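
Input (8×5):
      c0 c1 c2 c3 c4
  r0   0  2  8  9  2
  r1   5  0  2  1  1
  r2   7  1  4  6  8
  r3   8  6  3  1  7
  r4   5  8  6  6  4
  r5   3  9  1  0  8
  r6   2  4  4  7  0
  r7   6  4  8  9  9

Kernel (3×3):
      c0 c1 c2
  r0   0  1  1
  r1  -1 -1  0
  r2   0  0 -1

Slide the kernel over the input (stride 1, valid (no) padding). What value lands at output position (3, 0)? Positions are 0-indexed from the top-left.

The receptive field on the input at this output position is [8 6 3 / 5 8 6 / 3 9 1]. Elementwise product with the kernel and sum: 6·1 + 3·1 + 5·-1 + 8·-1 + 1·-1.

-5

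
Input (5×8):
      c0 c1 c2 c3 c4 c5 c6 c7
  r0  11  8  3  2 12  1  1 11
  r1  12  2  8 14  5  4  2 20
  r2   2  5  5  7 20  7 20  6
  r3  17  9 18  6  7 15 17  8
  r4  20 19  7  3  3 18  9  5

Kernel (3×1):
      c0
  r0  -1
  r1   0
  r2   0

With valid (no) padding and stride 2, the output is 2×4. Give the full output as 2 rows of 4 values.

-11 -3 -12 -1
-2 -5 -20 -20

Output[0,0]: The receptive field on the input at this output position is [11 / 12 / 2]. Elementwise product with the kernel and sum: 11·-1.
Output[0,1]: The receptive field on the input at this output position is [3 / 8 / 5]. Elementwise product with the kernel and sum: 3·-1.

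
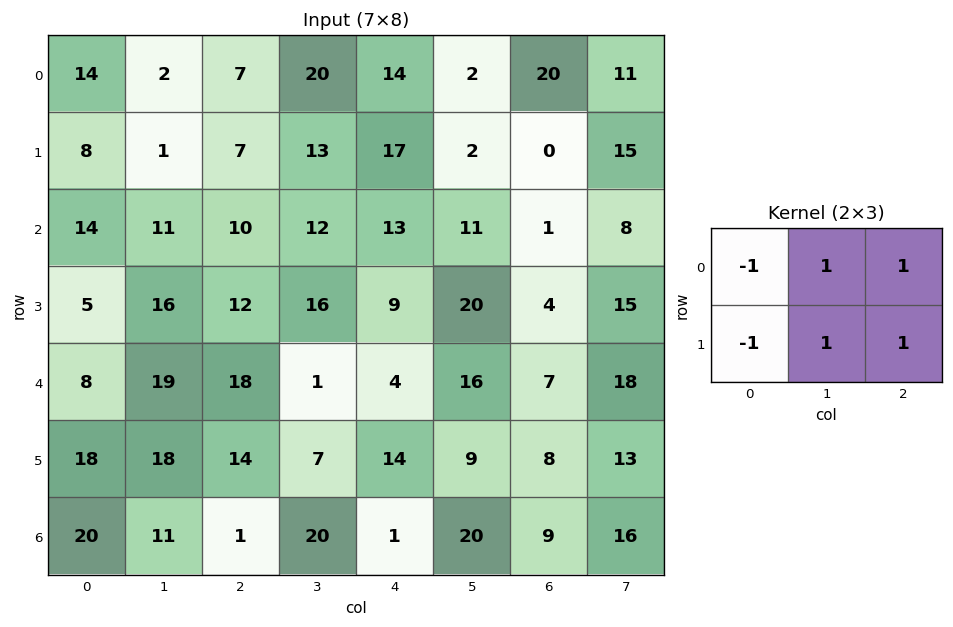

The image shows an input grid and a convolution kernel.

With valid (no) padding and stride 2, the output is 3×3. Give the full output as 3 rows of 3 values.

-5 50 -7
30 28 14
43 -6 22

Output[0,0]: The receptive field on the input at this output position is [14 2 7 / 8 1 7]. Elementwise product with the kernel and sum: 14·-1 + 2·1 + 7·1 + 8·-1 + 1·1 + 7·1.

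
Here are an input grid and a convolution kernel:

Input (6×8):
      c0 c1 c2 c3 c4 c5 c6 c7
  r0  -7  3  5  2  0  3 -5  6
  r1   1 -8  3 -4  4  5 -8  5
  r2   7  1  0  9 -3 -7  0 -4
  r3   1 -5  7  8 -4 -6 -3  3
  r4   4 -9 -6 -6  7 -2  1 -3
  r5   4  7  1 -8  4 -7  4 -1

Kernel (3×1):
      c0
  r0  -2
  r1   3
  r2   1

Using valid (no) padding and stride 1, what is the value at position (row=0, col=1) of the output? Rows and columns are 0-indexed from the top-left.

The receptive field on the input at this output position is [3 / -8 / 1]. Elementwise product with the kernel and sum: 3·-2 + -8·3 + 1·1.

-29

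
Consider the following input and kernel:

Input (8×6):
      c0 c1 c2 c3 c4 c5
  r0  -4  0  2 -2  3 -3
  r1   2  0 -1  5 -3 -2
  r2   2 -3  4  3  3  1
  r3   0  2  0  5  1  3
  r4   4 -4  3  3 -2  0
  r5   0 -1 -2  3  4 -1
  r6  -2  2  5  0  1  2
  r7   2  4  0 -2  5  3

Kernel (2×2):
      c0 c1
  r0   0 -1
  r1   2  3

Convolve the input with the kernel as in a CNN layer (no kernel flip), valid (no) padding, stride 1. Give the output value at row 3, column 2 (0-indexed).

10

The receptive field on the input at this output position is [0 5 / 3 3]. Elementwise product with the kernel and sum: 5·-1 + 3·2 + 3·3.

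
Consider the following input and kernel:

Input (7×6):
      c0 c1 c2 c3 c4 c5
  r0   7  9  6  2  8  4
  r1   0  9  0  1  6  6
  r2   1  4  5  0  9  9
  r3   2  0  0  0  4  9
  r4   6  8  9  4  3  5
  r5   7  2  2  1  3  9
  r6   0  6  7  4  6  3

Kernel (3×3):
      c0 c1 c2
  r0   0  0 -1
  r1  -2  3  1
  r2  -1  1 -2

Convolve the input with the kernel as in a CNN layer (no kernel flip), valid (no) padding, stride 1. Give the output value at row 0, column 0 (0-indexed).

14

The receptive field on the input at this output position is [7 9 6 / 0 9 0 / 1 4 5]. Elementwise product with the kernel and sum: 6·-1 + 0·-2 + 9·3 + 0·1 + 1·-1 + 4·1 + 5·-2.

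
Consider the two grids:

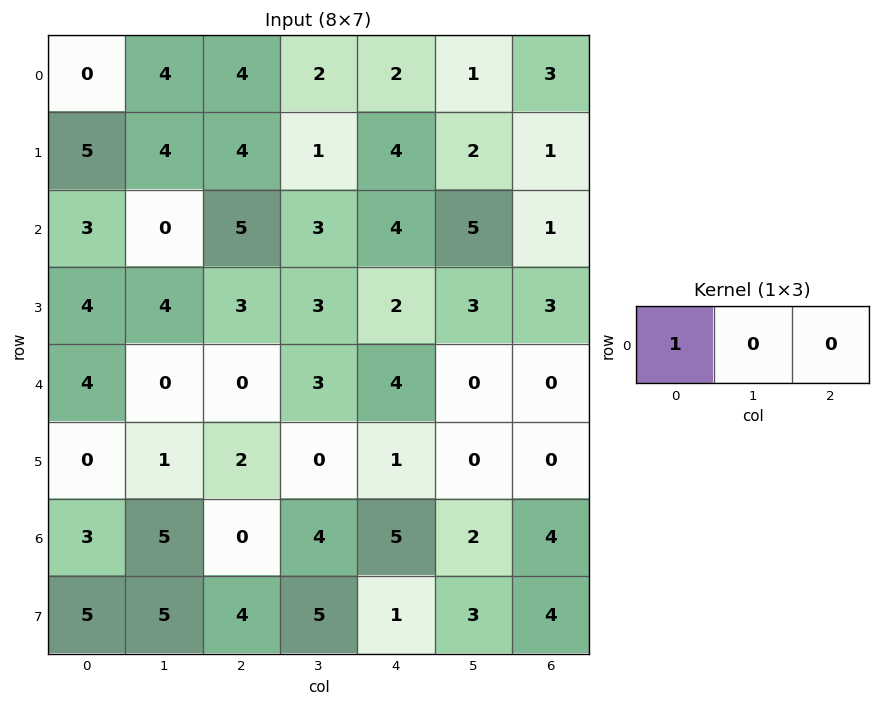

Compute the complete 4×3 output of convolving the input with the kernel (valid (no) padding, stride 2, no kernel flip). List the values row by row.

0 4 2
3 5 4
4 0 4
3 0 5

Output[0,0]: The receptive field on the input at this output position is [0 4 4]. Elementwise product with the kernel and sum: 0·1.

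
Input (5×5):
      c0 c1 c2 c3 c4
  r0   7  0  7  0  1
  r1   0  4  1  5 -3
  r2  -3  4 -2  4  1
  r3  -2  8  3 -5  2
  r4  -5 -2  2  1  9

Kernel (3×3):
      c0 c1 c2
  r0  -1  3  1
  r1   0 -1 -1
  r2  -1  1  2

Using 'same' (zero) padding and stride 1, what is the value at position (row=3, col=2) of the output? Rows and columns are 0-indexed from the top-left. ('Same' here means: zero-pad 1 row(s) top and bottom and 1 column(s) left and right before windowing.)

2

The receptive field on the zero-padded input at this output position is [4 -2 4 / 8 3 -5 / -2 2 1]. Elementwise product with the kernel and sum: 4·-1 + -2·3 + 4·1 + 3·-1 + -5·-1 + -2·-1 + 2·1 + 1·2.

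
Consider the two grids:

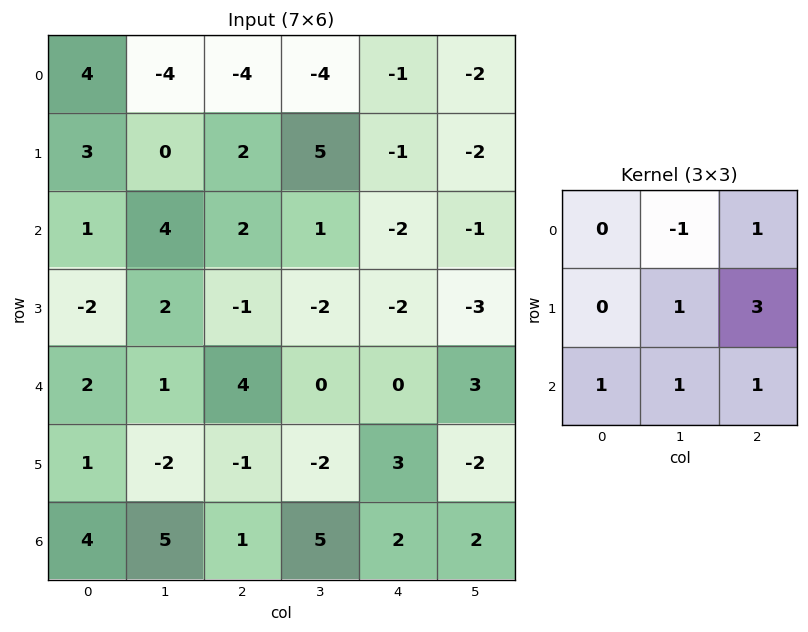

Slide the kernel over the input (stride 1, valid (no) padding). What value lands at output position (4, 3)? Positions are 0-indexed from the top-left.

The receptive field on the input at this output position is [0 0 3 / -2 3 -2 / 5 2 2]. Elementwise product with the kernel and sum: 0·-1 + 3·1 + 3·1 + -2·3 + 5·1 + 2·1 + 2·1.

9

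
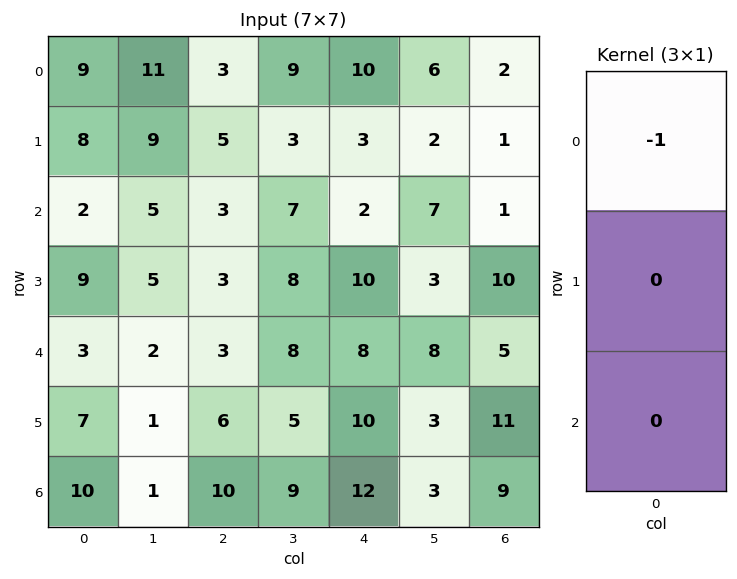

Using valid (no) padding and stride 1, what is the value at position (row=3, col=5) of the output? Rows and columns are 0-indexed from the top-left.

The receptive field on the input at this output position is [3 / 8 / 3]. Elementwise product with the kernel and sum: 3·-1.

-3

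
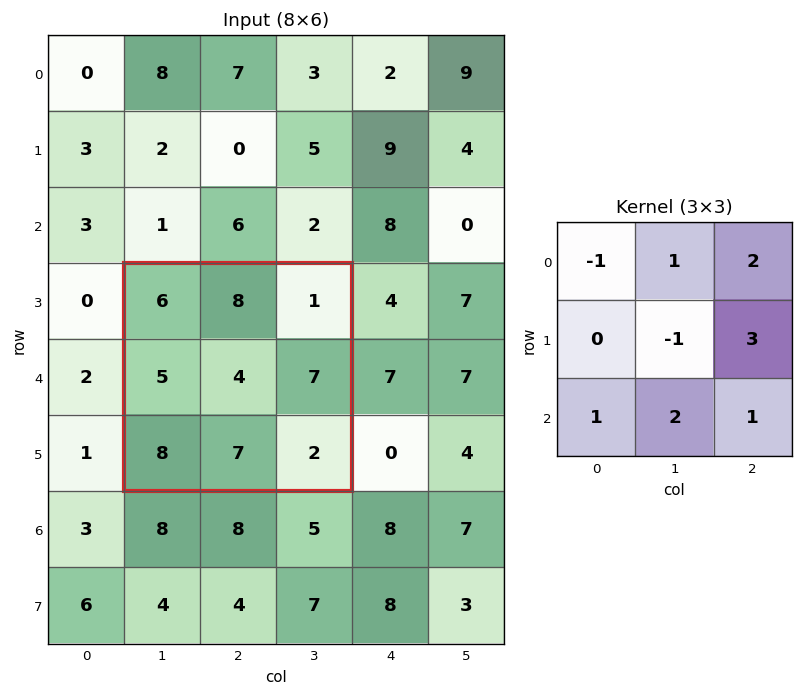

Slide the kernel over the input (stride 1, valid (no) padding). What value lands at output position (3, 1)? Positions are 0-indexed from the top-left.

The receptive field on the input at this output position is [6 8 1 / 5 4 7 / 8 7 2]. Elementwise product with the kernel and sum: 6·-1 + 8·1 + 1·2 + 4·-1 + 7·3 + 8·1 + 7·2 + 2·1.

45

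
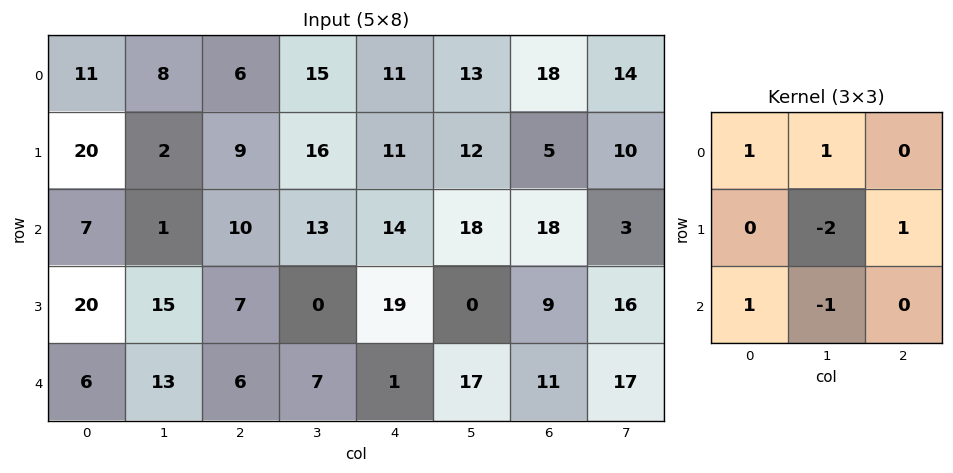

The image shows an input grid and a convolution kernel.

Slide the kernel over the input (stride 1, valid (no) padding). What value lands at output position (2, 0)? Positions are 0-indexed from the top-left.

-22

The receptive field on the input at this output position is [7 1 10 / 20 15 7 / 6 13 6]. Elementwise product with the kernel and sum: 7·1 + 1·1 + 15·-2 + 7·1 + 6·1 + 13·-1.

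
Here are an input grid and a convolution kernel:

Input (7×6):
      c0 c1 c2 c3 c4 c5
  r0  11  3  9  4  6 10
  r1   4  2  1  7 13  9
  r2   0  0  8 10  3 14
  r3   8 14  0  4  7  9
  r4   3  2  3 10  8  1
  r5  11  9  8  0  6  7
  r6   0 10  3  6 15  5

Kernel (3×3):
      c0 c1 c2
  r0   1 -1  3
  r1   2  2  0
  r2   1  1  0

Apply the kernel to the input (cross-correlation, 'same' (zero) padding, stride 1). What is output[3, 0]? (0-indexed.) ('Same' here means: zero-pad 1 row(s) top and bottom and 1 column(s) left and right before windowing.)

19

The receptive field on the zero-padded input at this output position is [0 0 0 / 0 8 14 / 0 3 2]. Elementwise product with the kernel and sum: 0·1 + 0·-1 + 0·3 + 0·2 + 8·2 + 0·1 + 3·1.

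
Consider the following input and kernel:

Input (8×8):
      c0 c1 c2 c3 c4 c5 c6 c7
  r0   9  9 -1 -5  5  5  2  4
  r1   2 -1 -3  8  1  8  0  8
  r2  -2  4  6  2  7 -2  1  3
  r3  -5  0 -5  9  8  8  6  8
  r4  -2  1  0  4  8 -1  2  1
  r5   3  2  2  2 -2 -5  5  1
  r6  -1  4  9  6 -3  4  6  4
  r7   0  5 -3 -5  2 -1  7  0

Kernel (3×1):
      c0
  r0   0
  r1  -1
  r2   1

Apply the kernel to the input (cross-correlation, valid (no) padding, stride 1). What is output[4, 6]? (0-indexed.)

1

The receptive field on the input at this output position is [2 / 5 / 6]. Elementwise product with the kernel and sum: 5·-1 + 6·1.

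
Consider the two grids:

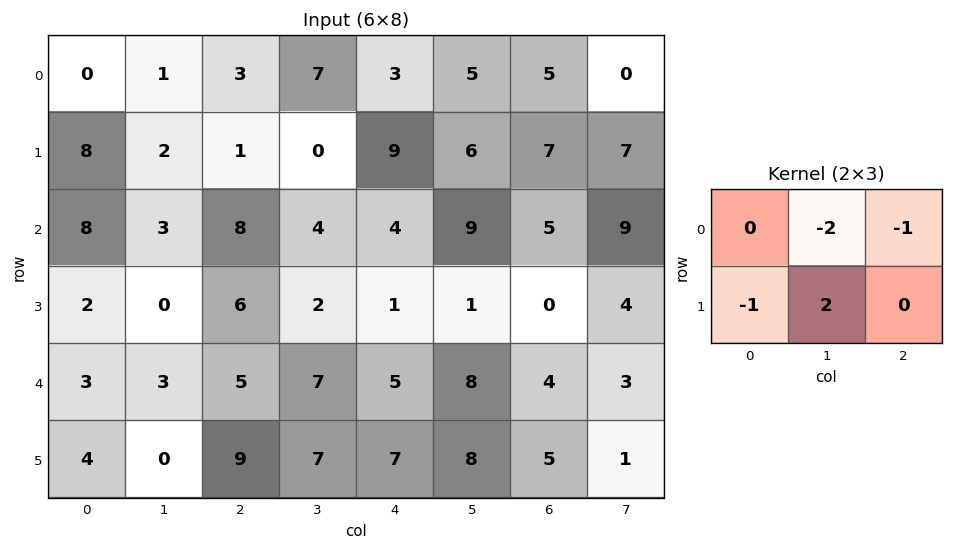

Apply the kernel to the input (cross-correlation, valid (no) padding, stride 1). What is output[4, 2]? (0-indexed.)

The receptive field on the input at this output position is [5 7 5 / 9 7 7]. Elementwise product with the kernel and sum: 7·-2 + 5·-1 + 9·-1 + 7·2.

-14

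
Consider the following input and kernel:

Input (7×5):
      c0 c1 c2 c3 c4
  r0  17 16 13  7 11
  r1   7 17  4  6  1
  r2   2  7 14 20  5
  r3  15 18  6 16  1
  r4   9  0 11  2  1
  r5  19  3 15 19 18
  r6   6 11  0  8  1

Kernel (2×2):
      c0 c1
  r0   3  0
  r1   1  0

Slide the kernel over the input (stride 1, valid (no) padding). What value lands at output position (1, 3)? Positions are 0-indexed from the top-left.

38

The receptive field on the input at this output position is [6 1 / 20 5]. Elementwise product with the kernel and sum: 6·3 + 20·1.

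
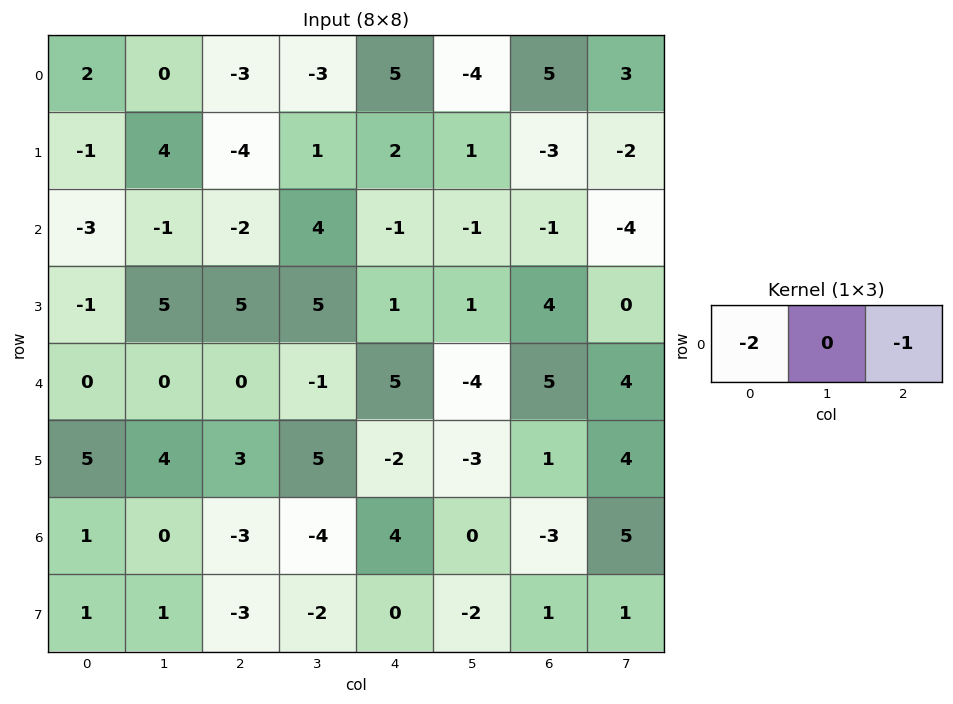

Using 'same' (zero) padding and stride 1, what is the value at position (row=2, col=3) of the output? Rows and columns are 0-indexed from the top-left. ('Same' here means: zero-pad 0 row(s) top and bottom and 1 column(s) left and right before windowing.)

5

The receptive field on the zero-padded input at this output position is [-2 4 -1]. Elementwise product with the kernel and sum: -2·-2 + -1·-1.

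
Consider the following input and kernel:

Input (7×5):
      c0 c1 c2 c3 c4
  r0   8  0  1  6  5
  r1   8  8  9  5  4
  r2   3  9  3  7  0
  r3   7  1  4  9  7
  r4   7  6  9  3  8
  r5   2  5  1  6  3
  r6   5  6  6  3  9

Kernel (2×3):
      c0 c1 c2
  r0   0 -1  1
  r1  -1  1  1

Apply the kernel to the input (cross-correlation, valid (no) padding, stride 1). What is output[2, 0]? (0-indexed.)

-8

The receptive field on the input at this output position is [3 9 3 / 7 1 4]. Elementwise product with the kernel and sum: 9·-1 + 3·1 + 7·-1 + 1·1 + 4·1.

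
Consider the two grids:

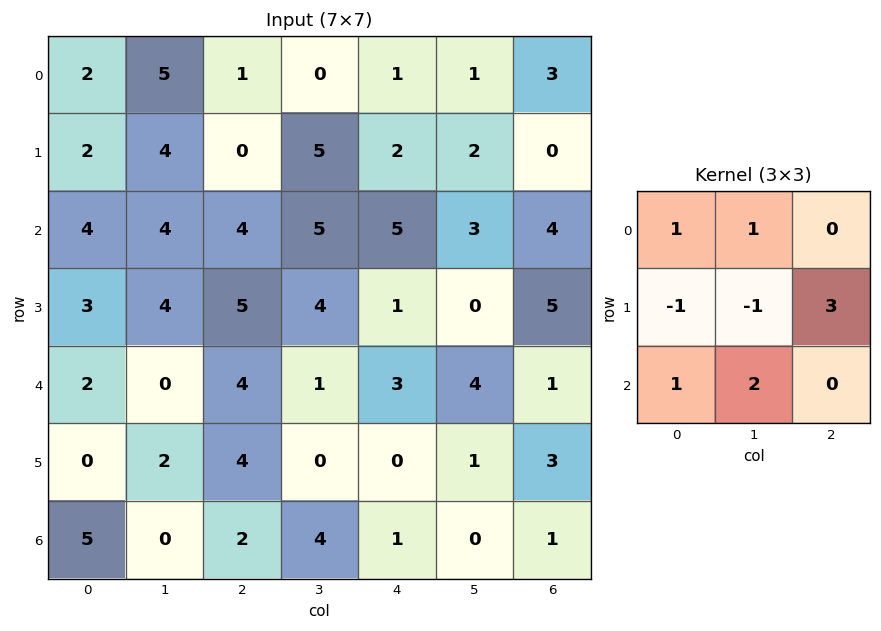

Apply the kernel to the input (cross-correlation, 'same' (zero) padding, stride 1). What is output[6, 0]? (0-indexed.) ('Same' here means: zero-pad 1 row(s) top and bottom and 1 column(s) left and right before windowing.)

The receptive field on the zero-padded input at this output position is [0 0 2 / 0 5 0 / 0 0 0]. Elementwise product with the kernel and sum: 0·1 + 0·1 + 0·-1 + 5·-1 + 0·3 + 0·1 + 0·2.

-5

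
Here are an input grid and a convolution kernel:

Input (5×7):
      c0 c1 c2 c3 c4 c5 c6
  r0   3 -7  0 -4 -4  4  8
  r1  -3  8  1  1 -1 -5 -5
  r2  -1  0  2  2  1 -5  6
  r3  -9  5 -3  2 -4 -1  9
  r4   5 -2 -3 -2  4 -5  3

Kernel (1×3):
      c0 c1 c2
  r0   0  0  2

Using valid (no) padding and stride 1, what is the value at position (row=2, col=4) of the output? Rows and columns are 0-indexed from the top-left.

The receptive field on the input at this output position is [1 -5 6]. Elementwise product with the kernel and sum: 6·2.

12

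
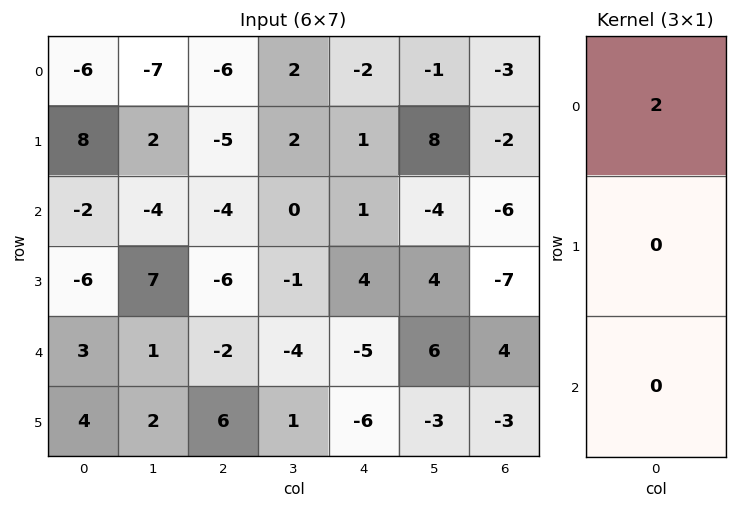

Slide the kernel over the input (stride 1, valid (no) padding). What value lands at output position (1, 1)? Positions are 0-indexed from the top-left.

The receptive field on the input at this output position is [2 / -4 / 7]. Elementwise product with the kernel and sum: 2·2.

4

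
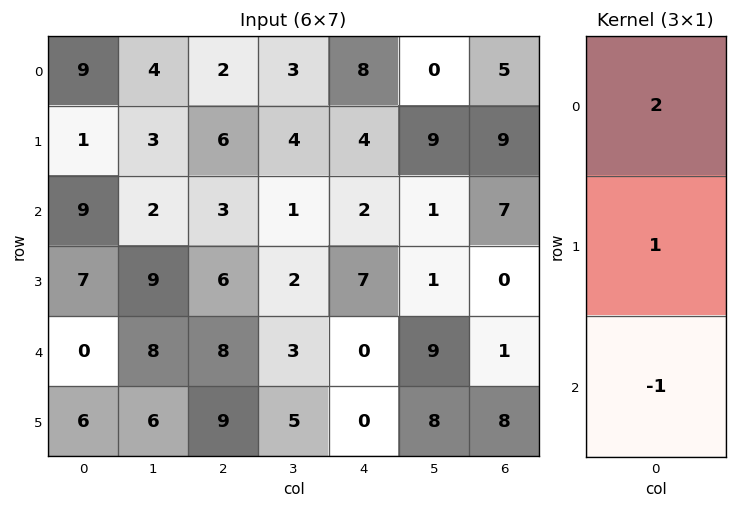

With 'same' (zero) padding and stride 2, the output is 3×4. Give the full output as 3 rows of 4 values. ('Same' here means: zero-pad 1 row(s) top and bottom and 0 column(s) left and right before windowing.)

Output[0,0]: The receptive field on the zero-padded input at this output position is [0 / 9 / 1]. Elementwise product with the kernel and sum: 0·2 + 9·1 + 1·-1.

8 -4 4 -4
4 9 3 25
8 11 14 -7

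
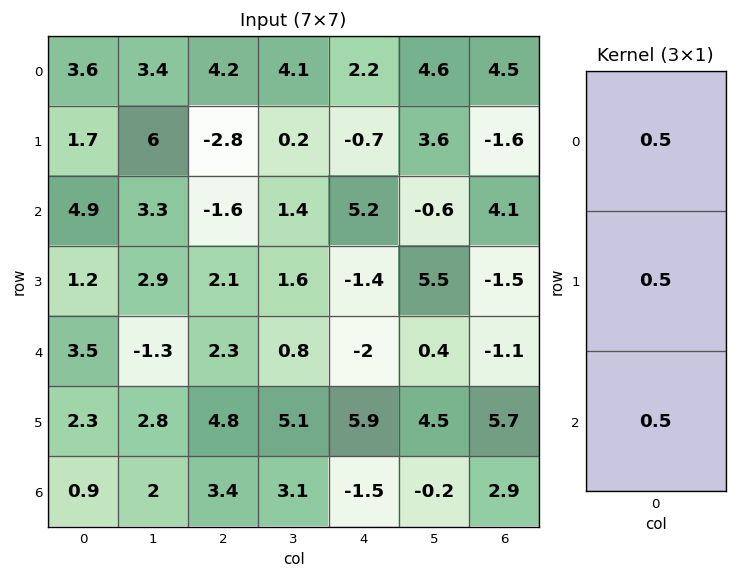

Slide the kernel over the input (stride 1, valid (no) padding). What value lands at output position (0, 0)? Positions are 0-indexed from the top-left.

The receptive field on the input at this output position is [3.6 / 1.7 / 4.9]. Elementwise product with the kernel and sum: 3.6·0.5 + 1.7·0.5 + 4.9·0.5.

5.1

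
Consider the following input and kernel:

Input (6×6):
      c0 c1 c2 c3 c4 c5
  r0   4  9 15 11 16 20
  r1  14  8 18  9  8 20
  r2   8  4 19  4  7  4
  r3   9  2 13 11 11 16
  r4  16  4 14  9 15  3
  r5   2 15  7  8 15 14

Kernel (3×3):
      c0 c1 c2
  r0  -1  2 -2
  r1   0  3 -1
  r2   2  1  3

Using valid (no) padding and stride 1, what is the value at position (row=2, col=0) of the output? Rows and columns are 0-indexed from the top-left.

The receptive field on the input at this output position is [8 4 19 / 9 2 13 / 16 4 14]. Elementwise product with the kernel and sum: 8·-1 + 4·2 + 19·-2 + 2·3 + 13·-1 + 16·2 + 4·1 + 14·3.

33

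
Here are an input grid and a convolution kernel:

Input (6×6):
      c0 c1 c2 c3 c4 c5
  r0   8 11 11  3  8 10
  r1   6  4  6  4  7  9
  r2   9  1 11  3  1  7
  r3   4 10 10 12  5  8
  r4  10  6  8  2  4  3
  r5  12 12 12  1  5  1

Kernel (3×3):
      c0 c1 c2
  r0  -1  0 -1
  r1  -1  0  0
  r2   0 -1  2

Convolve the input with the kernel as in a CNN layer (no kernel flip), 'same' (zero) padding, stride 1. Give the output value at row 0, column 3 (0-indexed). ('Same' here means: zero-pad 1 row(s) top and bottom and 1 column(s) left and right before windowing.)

-1

The receptive field on the zero-padded input at this output position is [0 0 0 / 11 3 8 / 6 4 7]. Elementwise product with the kernel and sum: 0·-1 + 0·-1 + 11·-1 + 4·-1 + 7·2.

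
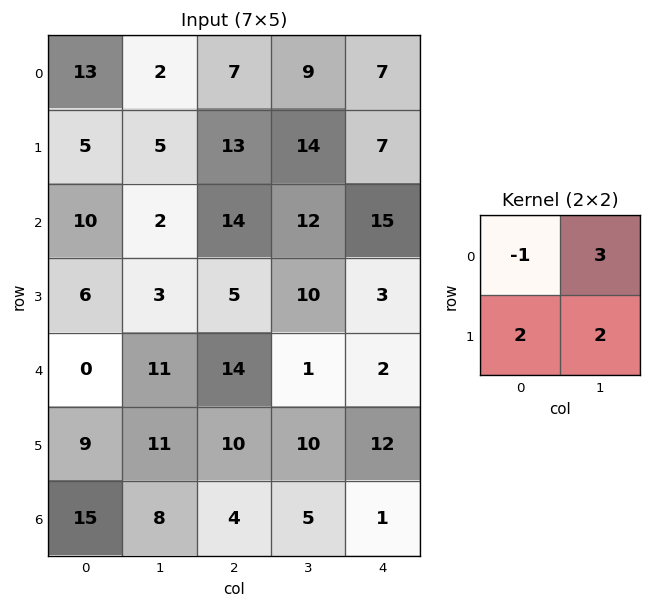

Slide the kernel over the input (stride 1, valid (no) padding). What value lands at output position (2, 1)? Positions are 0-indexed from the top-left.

The receptive field on the input at this output position is [2 14 / 3 5]. Elementwise product with the kernel and sum: 2·-1 + 14·3 + 3·2 + 5·2.

56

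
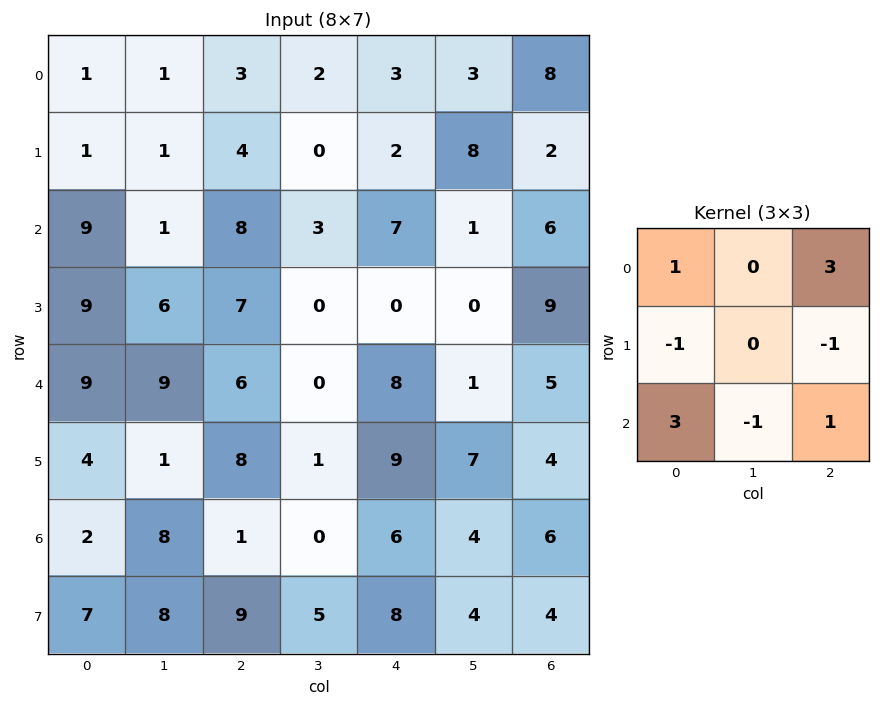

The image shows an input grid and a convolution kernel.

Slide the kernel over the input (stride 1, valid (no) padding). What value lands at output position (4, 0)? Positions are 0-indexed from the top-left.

The receptive field on the input at this output position is [9 9 6 / 4 1 8 / 2 8 1]. Elementwise product with the kernel and sum: 9·1 + 6·3 + 4·-1 + 8·-1 + 2·3 + 8·-1 + 1·1.

14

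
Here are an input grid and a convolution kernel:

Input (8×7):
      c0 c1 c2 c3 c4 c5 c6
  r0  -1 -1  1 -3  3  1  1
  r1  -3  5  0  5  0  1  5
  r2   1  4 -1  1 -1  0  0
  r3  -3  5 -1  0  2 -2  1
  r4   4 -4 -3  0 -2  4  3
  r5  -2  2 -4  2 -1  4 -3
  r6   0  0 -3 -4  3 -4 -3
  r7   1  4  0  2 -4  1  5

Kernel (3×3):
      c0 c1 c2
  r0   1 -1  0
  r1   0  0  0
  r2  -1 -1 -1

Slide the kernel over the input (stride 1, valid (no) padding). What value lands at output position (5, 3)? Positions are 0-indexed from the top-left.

4

The receptive field on the input at this output position is [2 -1 4 / -4 3 -4 / 2 -4 1]. Elementwise product with the kernel and sum: 2·1 + -1·-1 + 2·-1 + -4·-1 + 1·-1.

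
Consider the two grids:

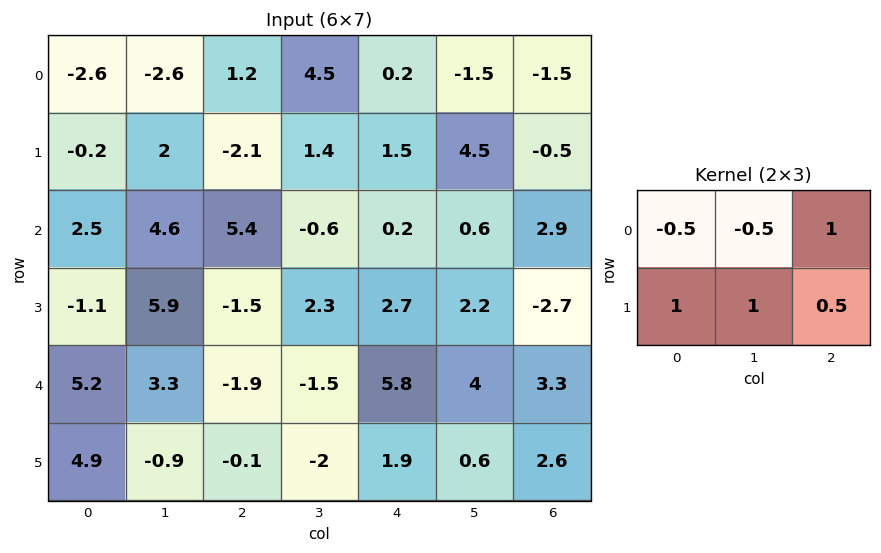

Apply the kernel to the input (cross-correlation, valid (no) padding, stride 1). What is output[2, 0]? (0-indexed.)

The receptive field on the input at this output position is [2.5 4.6 5.4 / -1.1 5.9 -1.5]. Elementwise product with the kernel and sum: 2.5·-0.5 + 4.6·-0.5 + 5.4·1 + -1.1·1 + 5.9·1 + -1.5·0.5.

5.9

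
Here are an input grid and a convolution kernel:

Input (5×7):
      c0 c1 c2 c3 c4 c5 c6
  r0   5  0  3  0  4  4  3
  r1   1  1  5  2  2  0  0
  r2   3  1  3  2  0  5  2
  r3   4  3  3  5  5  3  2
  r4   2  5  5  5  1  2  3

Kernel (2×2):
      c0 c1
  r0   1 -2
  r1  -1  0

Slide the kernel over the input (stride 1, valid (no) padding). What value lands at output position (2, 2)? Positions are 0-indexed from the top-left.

-4

The receptive field on the input at this output position is [3 2 / 3 5]. Elementwise product with the kernel and sum: 3·1 + 2·-2 + 3·-1.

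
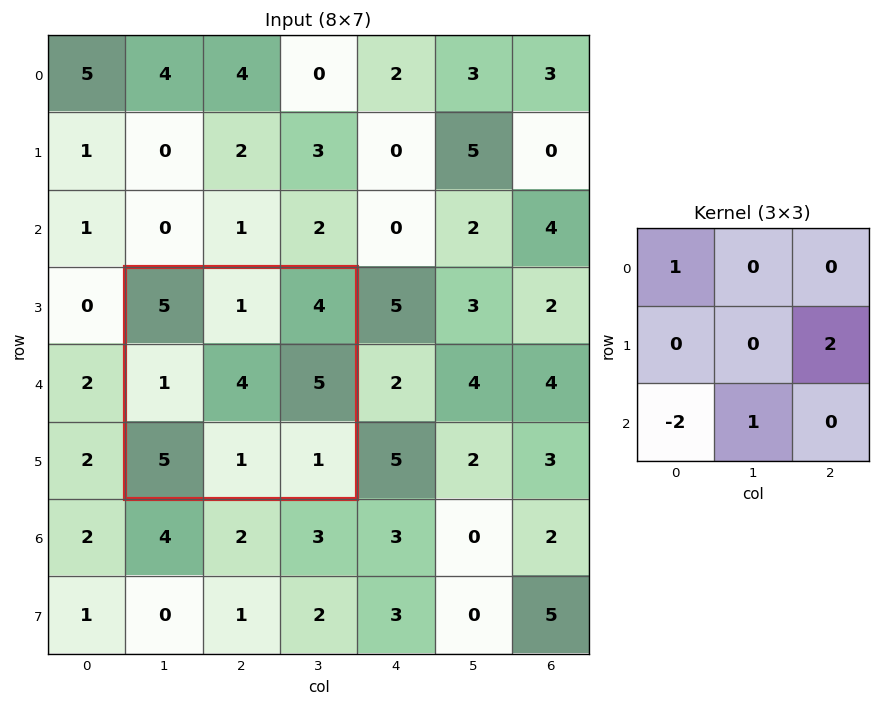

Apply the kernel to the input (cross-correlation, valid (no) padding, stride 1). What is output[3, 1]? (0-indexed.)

6

The receptive field on the input at this output position is [5 1 4 / 1 4 5 / 5 1 1]. Elementwise product with the kernel and sum: 5·1 + 5·2 + 5·-2 + 1·1.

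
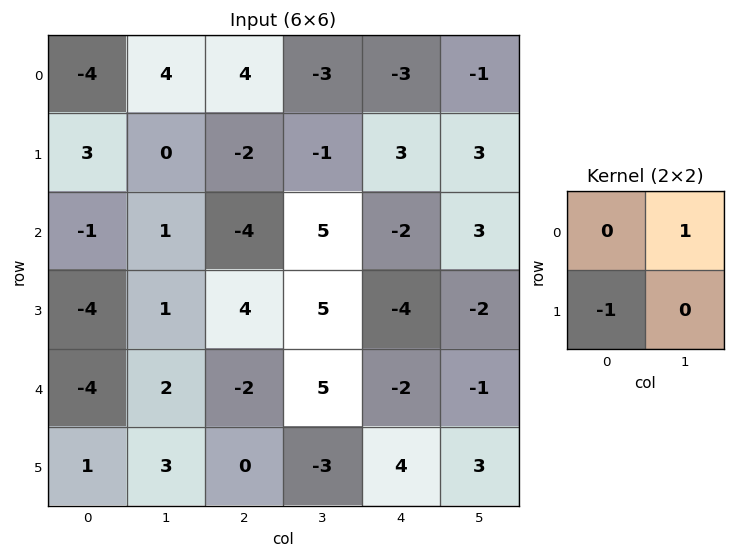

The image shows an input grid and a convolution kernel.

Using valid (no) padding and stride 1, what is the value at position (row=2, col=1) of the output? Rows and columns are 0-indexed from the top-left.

-5

The receptive field on the input at this output position is [1 -4 / 1 4]. Elementwise product with the kernel and sum: -4·1 + 1·-1.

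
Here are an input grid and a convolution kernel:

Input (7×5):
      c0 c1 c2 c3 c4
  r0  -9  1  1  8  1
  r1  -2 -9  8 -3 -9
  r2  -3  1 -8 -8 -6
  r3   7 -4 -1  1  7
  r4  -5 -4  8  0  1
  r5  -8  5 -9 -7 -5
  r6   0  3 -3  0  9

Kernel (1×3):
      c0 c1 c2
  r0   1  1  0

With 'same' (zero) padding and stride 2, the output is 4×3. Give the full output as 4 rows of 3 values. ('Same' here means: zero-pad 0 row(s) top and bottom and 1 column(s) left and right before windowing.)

-9 2 9
-3 -7 -14
-5 4 1
0 0 9

Output[0,0]: The receptive field on the zero-padded input at this output position is [0 -9 1]. Elementwise product with the kernel and sum: 0·1 + -9·1.
Output[0,1]: The receptive field on the zero-padded input at this output position is [1 1 8]. Elementwise product with the kernel and sum: 1·1 + 1·1.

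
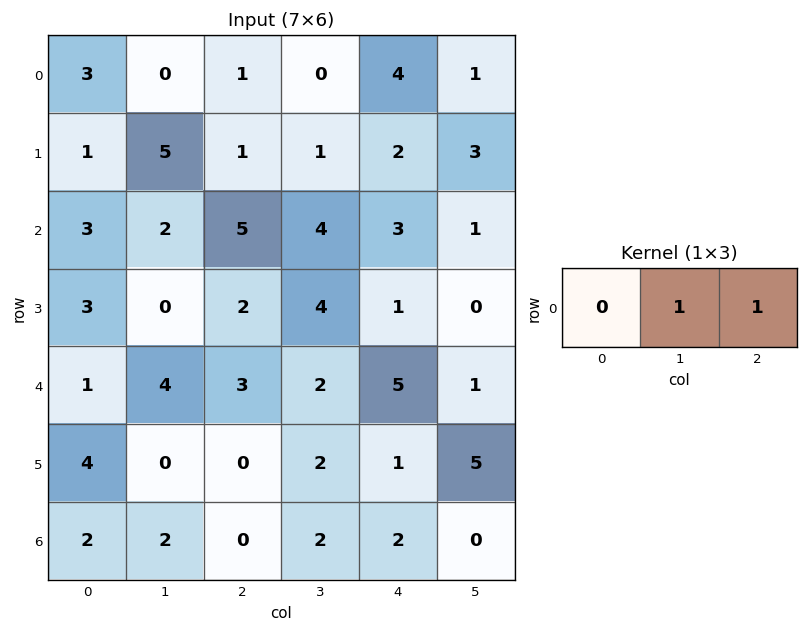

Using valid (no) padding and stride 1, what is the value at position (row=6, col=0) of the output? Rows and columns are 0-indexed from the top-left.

The receptive field on the input at this output position is [2 2 0]. Elementwise product with the kernel and sum: 2·1 + 0·1.

2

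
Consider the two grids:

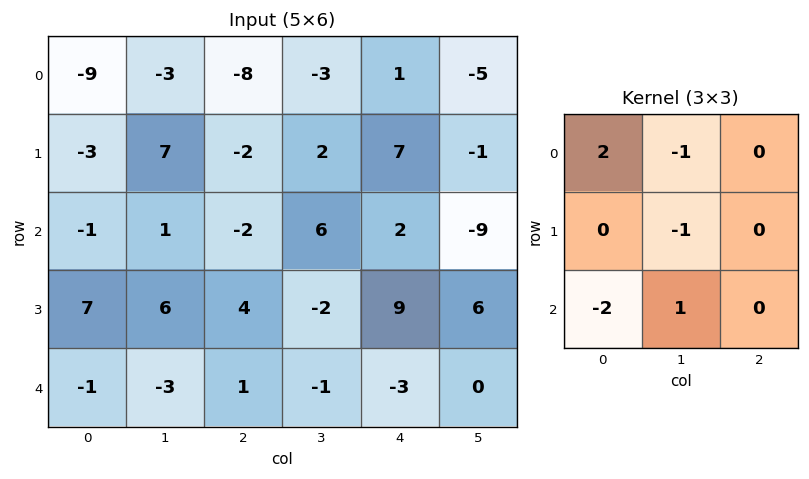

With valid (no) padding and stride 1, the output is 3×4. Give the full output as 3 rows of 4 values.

Output[0,0]: The receptive field on the input at this output position is [-9 -3 -8 / -3 7 -2 / -1 1 -2]. Elementwise product with the kernel and sum: -9·2 + -3·-1 + 7·-1 + -1·-2 + 1·1.
Output[0,1]: The receptive field on the input at this output position is [-3 -8 -3 / 7 -2 2 / 1 -2 6]. Elementwise product with the kernel and sum: -3·2 + -8·-1 + -2·-1 + 1·-2 + -2·1.

-19 0 -5 -24
-22 10 -22 8
-10 7 -11 0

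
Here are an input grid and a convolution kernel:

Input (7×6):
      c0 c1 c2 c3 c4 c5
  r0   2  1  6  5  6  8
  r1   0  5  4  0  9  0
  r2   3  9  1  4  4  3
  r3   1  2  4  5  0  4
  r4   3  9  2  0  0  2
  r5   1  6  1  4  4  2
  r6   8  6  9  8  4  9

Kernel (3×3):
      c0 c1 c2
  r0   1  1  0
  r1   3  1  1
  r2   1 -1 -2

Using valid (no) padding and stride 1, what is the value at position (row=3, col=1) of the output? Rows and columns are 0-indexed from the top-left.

32

The receptive field on the input at this output position is [2 4 5 / 9 2 0 / 6 1 4]. Elementwise product with the kernel and sum: 2·1 + 4·1 + 9·3 + 2·1 + 0·1 + 6·1 + 1·-1 + 4·-2.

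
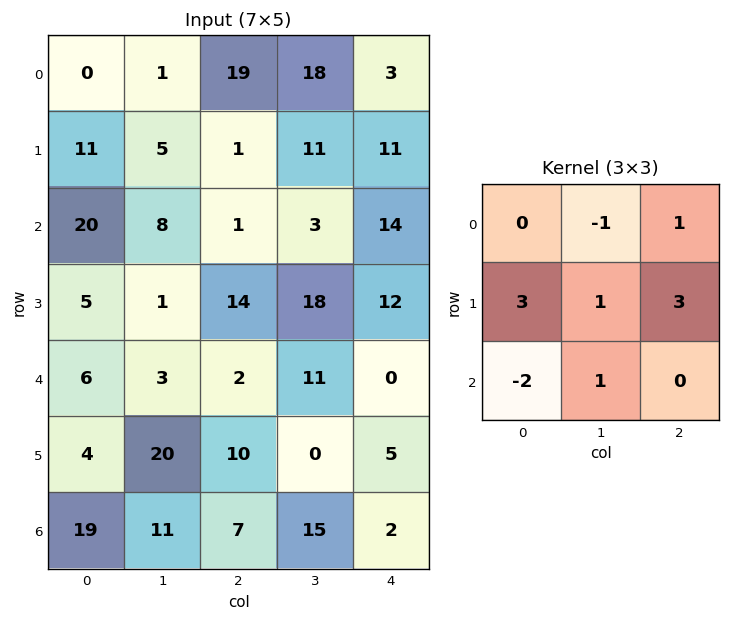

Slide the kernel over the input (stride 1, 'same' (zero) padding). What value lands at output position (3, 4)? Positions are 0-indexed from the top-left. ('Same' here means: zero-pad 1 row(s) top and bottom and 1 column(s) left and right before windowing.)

30

The receptive field on the zero-padded input at this output position is [3 14 0 / 18 12 0 / 11 0 0]. Elementwise product with the kernel and sum: 14·-1 + 0·1 + 18·3 + 12·1 + 0·3 + 11·-2 + 0·1.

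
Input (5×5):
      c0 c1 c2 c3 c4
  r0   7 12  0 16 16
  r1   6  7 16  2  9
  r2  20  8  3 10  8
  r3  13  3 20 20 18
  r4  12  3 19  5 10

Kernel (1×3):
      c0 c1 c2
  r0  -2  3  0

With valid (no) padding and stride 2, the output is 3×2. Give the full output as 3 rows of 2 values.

Output[0,0]: The receptive field on the input at this output position is [7 12 0]. Elementwise product with the kernel and sum: 7·-2 + 12·3.
Output[0,1]: The receptive field on the input at this output position is [0 16 16]. Elementwise product with the kernel and sum: 0·-2 + 16·3.

22 48
-16 24
-15 -23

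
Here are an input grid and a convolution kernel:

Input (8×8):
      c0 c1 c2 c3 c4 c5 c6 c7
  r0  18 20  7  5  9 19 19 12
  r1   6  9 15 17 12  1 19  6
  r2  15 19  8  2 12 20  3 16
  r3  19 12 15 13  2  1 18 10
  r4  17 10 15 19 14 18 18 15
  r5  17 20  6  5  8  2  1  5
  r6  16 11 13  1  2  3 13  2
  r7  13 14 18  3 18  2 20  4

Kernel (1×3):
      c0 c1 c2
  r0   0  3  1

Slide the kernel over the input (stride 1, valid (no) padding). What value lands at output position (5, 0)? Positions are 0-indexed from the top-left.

The receptive field on the input at this output position is [17 20 6]. Elementwise product with the kernel and sum: 20·3 + 6·1.

66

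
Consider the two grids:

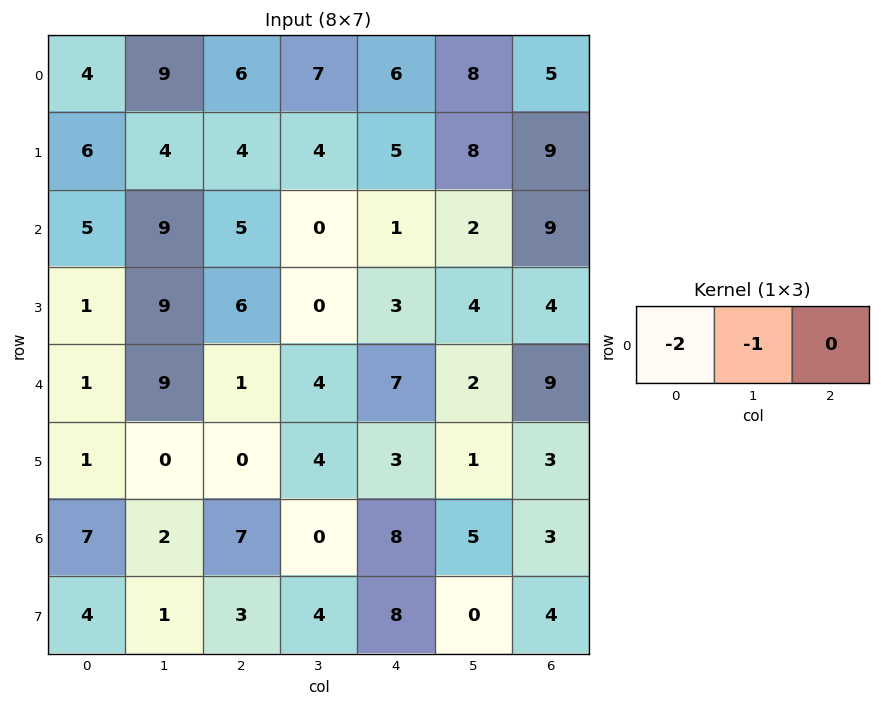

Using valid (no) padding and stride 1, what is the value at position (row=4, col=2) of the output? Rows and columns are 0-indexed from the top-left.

The receptive field on the input at this output position is [1 4 7]. Elementwise product with the kernel and sum: 1·-2 + 4·-1.

-6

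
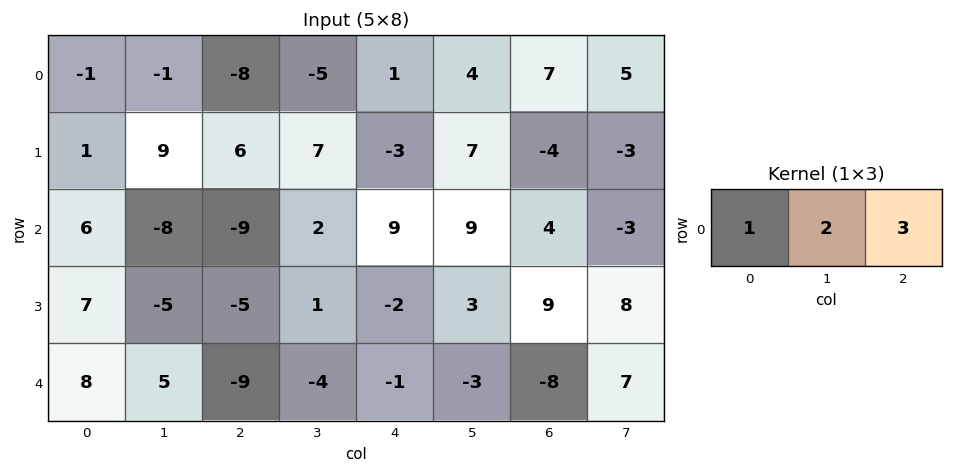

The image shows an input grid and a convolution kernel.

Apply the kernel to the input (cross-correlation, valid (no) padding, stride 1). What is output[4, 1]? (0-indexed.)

-25

The receptive field on the input at this output position is [5 -9 -4]. Elementwise product with the kernel and sum: 5·1 + -9·2 + -4·3.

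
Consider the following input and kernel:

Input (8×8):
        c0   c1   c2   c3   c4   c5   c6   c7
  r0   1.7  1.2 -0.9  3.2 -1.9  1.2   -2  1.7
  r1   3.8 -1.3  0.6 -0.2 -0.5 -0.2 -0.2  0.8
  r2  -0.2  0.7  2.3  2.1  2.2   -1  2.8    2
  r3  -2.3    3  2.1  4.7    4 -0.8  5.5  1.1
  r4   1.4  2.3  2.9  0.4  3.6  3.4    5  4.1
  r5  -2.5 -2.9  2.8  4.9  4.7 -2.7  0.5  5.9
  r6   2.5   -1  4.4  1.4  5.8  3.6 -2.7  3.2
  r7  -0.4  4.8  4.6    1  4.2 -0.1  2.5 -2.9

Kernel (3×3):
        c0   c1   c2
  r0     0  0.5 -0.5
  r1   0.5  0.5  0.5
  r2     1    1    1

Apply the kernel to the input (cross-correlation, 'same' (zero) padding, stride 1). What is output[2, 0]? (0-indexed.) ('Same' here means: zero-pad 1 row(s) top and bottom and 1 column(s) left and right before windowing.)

3.5

The receptive field on the zero-padded input at this output position is [0 3.8 -1.3 / 0 -0.2 0.7 / 0 -2.3 3]. Elementwise product with the kernel and sum: 3.8·0.5 + -1.3·-0.5 + 0·0.5 + -0.2·0.5 + 0.7·0.5 + 0·1 + -2.3·1 + 3·1.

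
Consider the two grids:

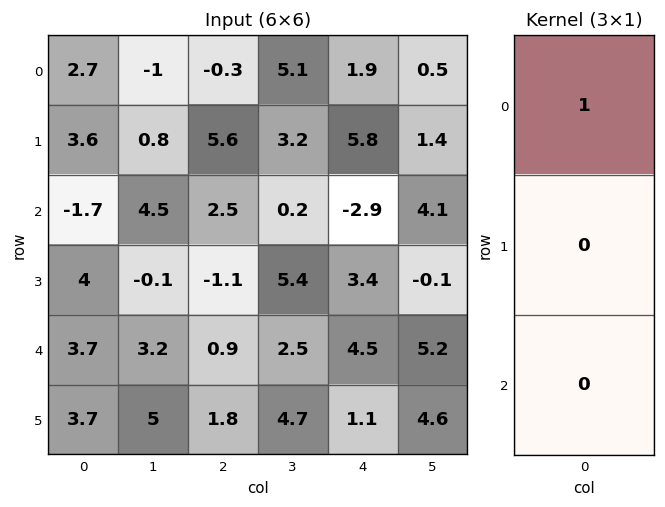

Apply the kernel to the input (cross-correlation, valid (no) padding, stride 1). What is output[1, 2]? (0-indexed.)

The receptive field on the input at this output position is [5.6 / 2.5 / -1.1]. Elementwise product with the kernel and sum: 5.6·1.

5.6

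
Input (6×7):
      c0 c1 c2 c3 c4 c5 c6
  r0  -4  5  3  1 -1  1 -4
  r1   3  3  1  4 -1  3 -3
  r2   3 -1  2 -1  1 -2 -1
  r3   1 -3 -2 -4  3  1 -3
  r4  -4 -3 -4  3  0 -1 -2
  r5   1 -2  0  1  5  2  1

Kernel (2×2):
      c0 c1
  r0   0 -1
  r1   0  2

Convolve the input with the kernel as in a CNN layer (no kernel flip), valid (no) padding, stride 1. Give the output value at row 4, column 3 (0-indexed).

The receptive field on the input at this output position is [3 0 / 1 5]. Elementwise product with the kernel and sum: 0·-1 + 5·2.

10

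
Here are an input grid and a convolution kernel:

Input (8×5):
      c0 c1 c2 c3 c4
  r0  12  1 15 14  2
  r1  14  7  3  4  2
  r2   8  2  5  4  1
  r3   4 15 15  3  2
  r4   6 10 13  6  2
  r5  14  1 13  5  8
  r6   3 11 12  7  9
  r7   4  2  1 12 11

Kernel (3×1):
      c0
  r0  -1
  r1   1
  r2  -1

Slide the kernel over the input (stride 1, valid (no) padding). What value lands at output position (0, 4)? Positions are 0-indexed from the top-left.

The receptive field on the input at this output position is [2 / 2 / 1]. Elementwise product with the kernel and sum: 2·-1 + 2·1 + 1·-1.

-1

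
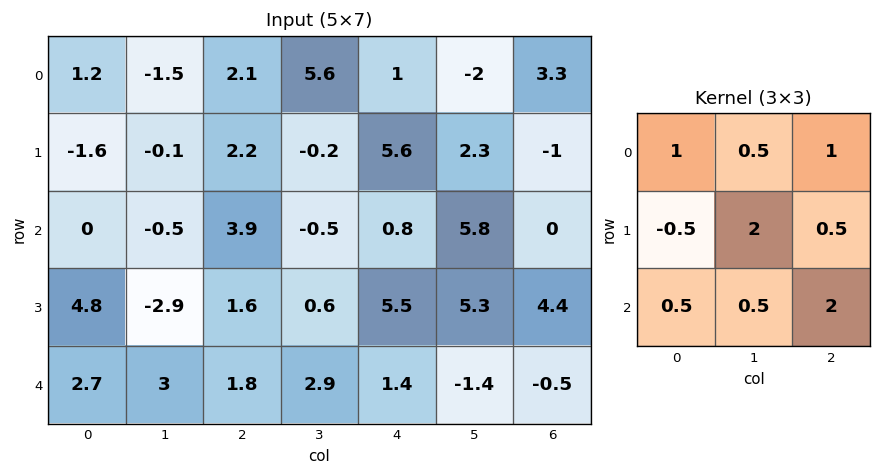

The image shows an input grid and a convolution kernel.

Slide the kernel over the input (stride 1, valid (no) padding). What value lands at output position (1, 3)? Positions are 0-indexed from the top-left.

23.3

The receptive field on the input at this output position is [-0.2 5.6 2.3 / -0.5 0.8 5.8 / 0.6 5.5 5.3]. Elementwise product with the kernel and sum: -0.2·1 + 5.6·0.5 + 2.3·1 + -0.5·-0.5 + 0.8·2 + 5.8·0.5 + 0.6·0.5 + 5.5·0.5 + 5.3·2.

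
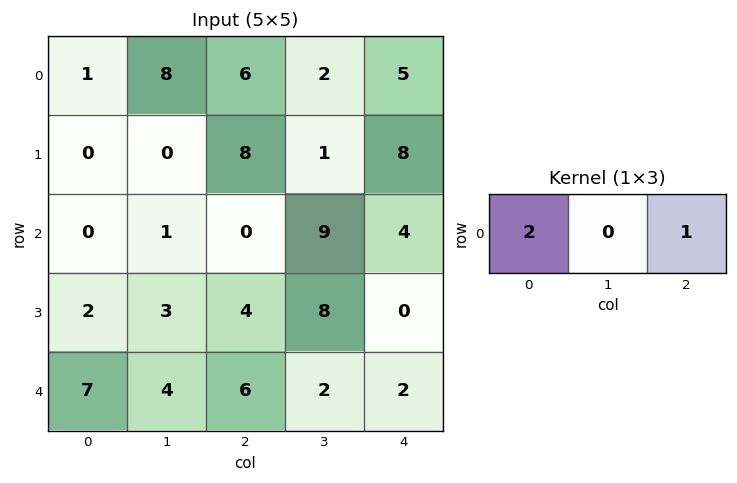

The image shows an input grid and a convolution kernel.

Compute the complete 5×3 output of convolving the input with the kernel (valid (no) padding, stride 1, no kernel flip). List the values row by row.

8 18 17
8 1 24
0 11 4
8 14 8
20 10 14

Output[0,0]: The receptive field on the input at this output position is [1 8 6]. Elementwise product with the kernel and sum: 1·2 + 6·1.
Output[0,1]: The receptive field on the input at this output position is [8 6 2]. Elementwise product with the kernel and sum: 8·2 + 2·1.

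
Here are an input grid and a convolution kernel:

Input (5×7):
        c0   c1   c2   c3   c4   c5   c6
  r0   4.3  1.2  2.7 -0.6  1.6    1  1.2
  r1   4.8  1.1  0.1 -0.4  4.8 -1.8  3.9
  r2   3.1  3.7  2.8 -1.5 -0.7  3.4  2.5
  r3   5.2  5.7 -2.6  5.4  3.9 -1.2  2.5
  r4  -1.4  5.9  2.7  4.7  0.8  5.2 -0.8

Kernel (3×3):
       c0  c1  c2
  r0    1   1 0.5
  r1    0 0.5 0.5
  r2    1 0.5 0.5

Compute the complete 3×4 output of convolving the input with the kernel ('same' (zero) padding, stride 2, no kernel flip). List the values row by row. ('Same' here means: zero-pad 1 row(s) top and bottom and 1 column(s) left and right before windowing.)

5.7 2 2.4 0.75
14.2 8.75 11.6 3.4
10.3 9.5 11.7 0.9

Output[0,0]: The receptive field on the zero-padded input at this output position is [0 0 0 / 0 4.3 1.2 / 0 4.8 1.1]. Elementwise product with the kernel and sum: 0·1 + 0·1 + 0·0.5 + 4.3·0.5 + 1.2·0.5 + 0·1 + 4.8·0.5 + 1.1·0.5.
Output[0,1]: The receptive field on the zero-padded input at this output position is [0 0 0 / 1.2 2.7 -0.6 / 1.1 0.1 -0.4]. Elementwise product with the kernel and sum: 0·1 + 0·1 + 0·0.5 + 2.7·0.5 + -0.6·0.5 + 1.1·1 + 0.1·0.5 + -0.4·0.5.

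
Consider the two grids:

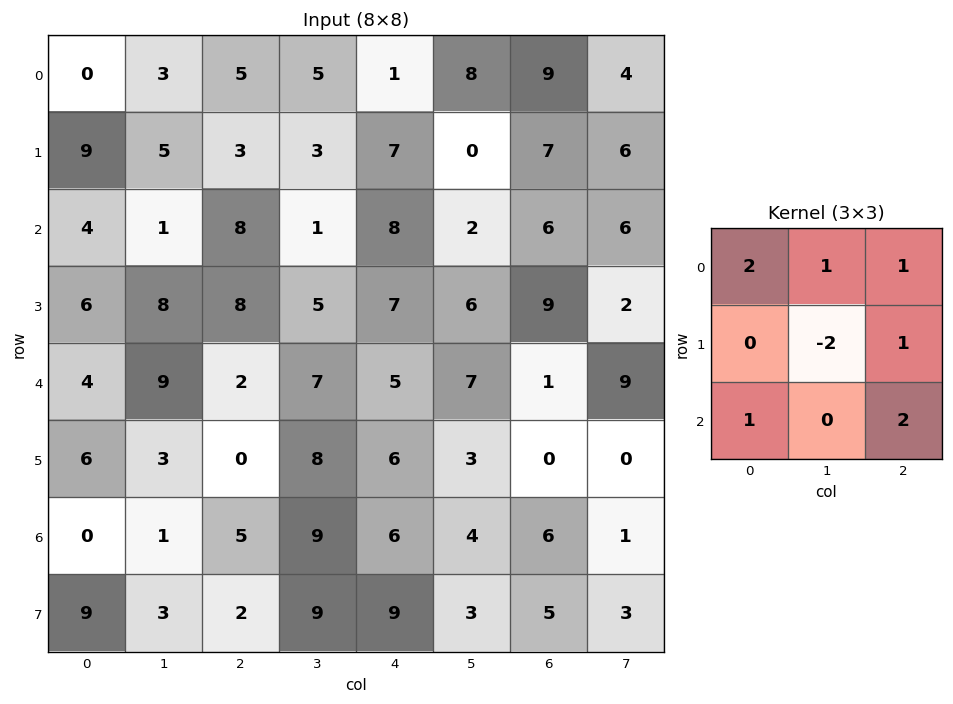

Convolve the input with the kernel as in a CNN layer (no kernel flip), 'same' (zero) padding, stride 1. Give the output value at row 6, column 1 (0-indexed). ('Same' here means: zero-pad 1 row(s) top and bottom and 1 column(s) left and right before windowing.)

31

The receptive field on the zero-padded input at this output position is [6 3 0 / 0 1 5 / 9 3 2]. Elementwise product with the kernel and sum: 6·2 + 3·1 + 0·1 + 1·-2 + 5·1 + 9·1 + 2·2.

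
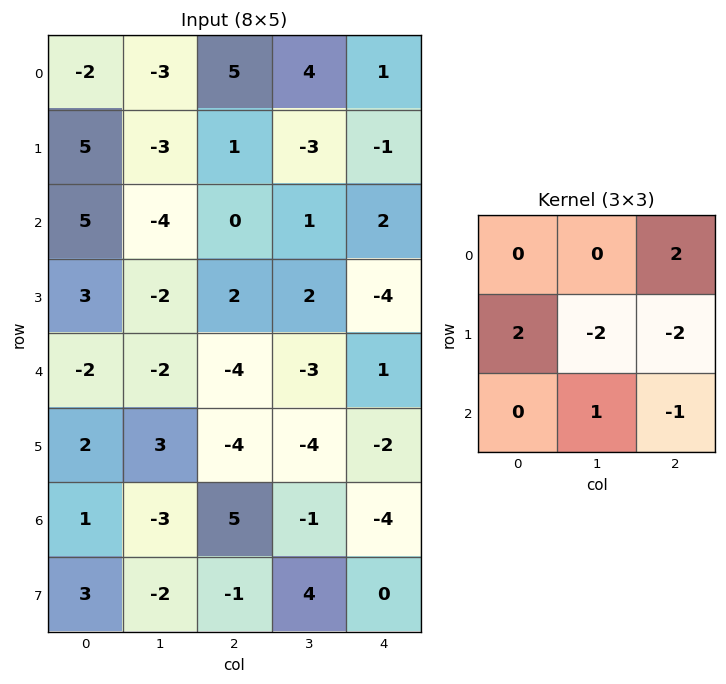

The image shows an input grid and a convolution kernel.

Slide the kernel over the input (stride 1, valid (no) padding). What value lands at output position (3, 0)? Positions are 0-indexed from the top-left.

The receptive field on the input at this output position is [3 -2 2 / -2 -2 -4 / 2 3 -4]. Elementwise product with the kernel and sum: 2·2 + -2·2 + -2·-2 + -4·-2 + 3·1 + -4·-1.

19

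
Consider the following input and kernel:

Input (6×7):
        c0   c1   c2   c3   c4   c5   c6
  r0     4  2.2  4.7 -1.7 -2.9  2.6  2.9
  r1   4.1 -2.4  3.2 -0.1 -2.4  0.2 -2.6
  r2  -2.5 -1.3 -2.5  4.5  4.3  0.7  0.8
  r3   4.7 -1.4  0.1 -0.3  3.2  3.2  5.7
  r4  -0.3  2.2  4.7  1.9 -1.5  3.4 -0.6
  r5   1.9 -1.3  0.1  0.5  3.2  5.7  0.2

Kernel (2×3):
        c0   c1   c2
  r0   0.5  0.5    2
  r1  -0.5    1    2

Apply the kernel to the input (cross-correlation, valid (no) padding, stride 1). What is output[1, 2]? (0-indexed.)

11.1

The receptive field on the input at this output position is [3.2 -0.1 -2.4 / -2.5 4.5 4.3]. Elementwise product with the kernel and sum: 3.2·0.5 + -0.1·0.5 + -2.4·2 + -2.5·-0.5 + 4.5·1 + 4.3·2.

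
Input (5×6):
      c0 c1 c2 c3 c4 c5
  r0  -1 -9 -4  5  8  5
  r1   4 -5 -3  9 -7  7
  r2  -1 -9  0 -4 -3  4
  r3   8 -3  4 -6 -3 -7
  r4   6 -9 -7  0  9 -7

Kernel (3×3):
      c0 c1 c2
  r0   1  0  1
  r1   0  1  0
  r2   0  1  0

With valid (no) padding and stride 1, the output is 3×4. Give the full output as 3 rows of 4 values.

Output[0,0]: The receptive field on the input at this output position is [-1 -9 -4 / 4 -5 -3 / -1 -9 0]. Elementwise product with the kernel and sum: -1·1 + -4·1 + -5·1 + -9·1.

-19 -7 9 0
-11 8 -20 10
-13 -16 -9 6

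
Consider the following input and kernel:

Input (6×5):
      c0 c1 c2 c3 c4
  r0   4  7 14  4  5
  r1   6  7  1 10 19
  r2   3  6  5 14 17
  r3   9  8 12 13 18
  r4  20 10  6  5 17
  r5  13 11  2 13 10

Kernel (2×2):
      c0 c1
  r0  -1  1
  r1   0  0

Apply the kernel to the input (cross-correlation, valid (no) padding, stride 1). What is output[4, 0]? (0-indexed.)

The receptive field on the input at this output position is [20 10 / 13 11]. Elementwise product with the kernel and sum: 20·-1 + 10·1.

-10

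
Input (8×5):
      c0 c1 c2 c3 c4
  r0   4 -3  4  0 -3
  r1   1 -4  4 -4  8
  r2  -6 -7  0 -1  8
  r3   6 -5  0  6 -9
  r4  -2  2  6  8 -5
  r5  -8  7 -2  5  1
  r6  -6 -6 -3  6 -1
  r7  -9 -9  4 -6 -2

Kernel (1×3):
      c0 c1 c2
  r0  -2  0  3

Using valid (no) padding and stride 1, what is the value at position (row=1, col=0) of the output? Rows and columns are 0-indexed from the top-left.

The receptive field on the input at this output position is [1 -4 4]. Elementwise product with the kernel and sum: 1·-2 + 4·3.

10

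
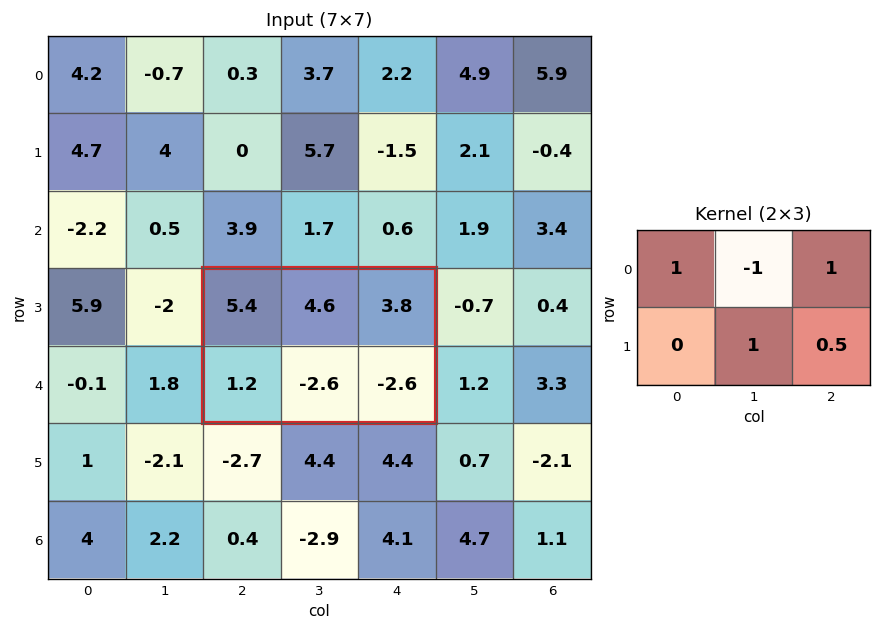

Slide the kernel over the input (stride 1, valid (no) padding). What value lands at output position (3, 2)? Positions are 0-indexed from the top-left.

0.7

The receptive field on the input at this output position is [5.4 4.6 3.8 / 1.2 -2.6 -2.6]. Elementwise product with the kernel and sum: 5.4·1 + 4.6·-1 + 3.8·1 + -2.6·1 + -2.6·0.5.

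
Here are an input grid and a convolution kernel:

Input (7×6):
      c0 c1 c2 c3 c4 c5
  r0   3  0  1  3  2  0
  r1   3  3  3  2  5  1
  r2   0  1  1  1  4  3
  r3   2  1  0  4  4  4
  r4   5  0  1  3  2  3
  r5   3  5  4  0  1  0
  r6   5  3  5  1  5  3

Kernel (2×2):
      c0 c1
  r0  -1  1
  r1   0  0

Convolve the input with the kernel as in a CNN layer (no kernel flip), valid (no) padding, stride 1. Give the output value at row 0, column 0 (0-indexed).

The receptive field on the input at this output position is [3 0 / 3 3]. Elementwise product with the kernel and sum: 3·-1 + 0·1.

-3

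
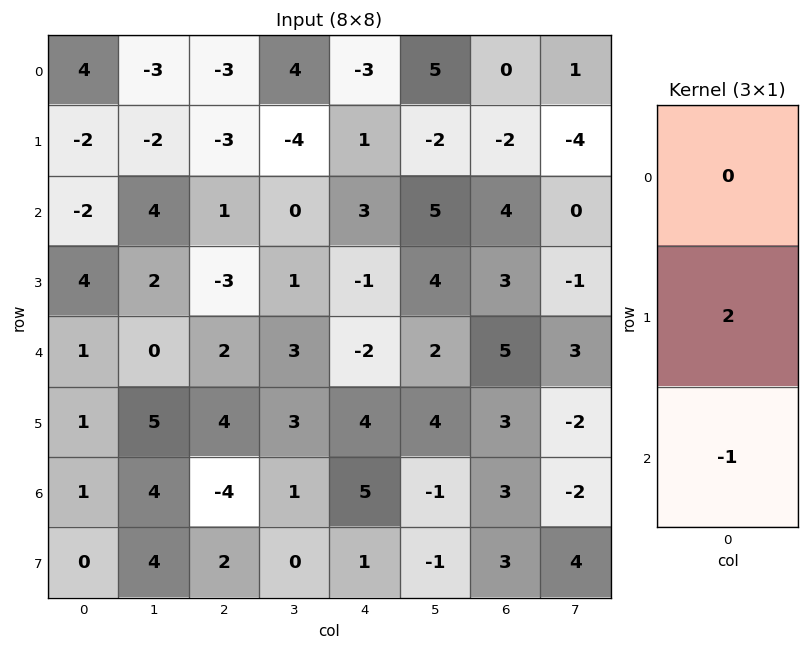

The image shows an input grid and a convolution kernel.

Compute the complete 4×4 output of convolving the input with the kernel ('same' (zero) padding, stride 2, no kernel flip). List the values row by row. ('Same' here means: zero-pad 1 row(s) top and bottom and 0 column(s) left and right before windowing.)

10 -3 -7 2
-8 5 7 5
1 0 -8 7
2 -10 9 3

Output[0,0]: The receptive field on the zero-padded input at this output position is [0 / 4 / -2]. Elementwise product with the kernel and sum: 4·2 + -2·-1.
Output[0,1]: The receptive field on the zero-padded input at this output position is [0 / -3 / -3]. Elementwise product with the kernel and sum: -3·2 + -3·-1.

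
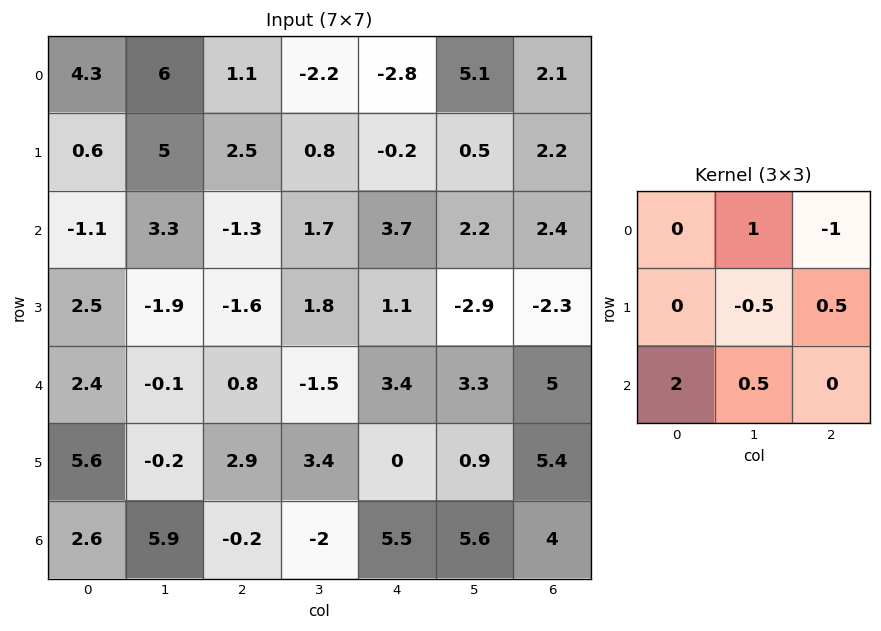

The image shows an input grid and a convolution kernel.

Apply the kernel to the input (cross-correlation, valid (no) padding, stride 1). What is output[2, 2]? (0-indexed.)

The receptive field on the input at this output position is [-1.3 1.7 3.7 / -1.6 1.8 1.1 / 0.8 -1.5 3.4]. Elementwise product with the kernel and sum: 1.7·1 + 3.7·-1 + 1.8·-0.5 + 1.1·0.5 + 0.8·2 + -1.5·0.5.

-1.5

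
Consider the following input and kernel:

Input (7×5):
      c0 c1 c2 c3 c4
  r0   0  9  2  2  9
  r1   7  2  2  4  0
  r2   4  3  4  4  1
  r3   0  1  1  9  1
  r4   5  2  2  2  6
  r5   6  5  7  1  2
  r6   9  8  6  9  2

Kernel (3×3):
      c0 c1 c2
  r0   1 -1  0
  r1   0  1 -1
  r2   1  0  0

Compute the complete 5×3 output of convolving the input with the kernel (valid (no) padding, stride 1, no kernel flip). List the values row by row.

Output[0,0]: The receptive field on the input at this output position is [0 9 2 / 7 2 2 / 4 3 4]. Elementwise product with the kernel and sum: 0·1 + 9·-1 + 2·1 + 2·-1 + 4·1.
Output[0,1]: The receptive field on the input at this output position is [9 2 2 / 2 2 4 / 3 4 4]. Elementwise product with the kernel and sum: 9·1 + 2·-1 + 2·1 + 4·-1 + 3·1.

-5 8 8
4 1 2
6 -7 10
5 5 -5
10 14 5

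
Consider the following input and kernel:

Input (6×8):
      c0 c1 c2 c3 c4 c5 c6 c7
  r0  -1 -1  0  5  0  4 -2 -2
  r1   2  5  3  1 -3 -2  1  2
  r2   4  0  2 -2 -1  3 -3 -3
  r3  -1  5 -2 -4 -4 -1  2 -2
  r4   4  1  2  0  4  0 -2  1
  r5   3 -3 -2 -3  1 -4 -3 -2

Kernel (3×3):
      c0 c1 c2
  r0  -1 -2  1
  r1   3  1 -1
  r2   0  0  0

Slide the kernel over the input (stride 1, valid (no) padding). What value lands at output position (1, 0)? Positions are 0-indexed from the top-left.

1

The receptive field on the input at this output position is [2 5 3 / 4 0 2 / -1 5 -2]. Elementwise product with the kernel and sum: 2·-1 + 5·-2 + 3·1 + 4·3 + 0·1 + 2·-1.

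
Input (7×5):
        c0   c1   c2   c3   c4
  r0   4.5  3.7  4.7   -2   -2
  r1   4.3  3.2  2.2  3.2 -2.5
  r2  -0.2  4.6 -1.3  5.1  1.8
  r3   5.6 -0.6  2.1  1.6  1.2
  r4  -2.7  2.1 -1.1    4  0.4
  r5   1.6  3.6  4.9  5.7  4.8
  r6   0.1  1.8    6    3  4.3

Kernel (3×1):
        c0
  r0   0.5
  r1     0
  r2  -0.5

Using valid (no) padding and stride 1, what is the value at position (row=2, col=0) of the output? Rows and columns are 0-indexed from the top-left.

The receptive field on the input at this output position is [-0.2 / 5.6 / -2.7]. Elementwise product with the kernel and sum: -0.2·0.5 + -2.7·-0.5.

1.25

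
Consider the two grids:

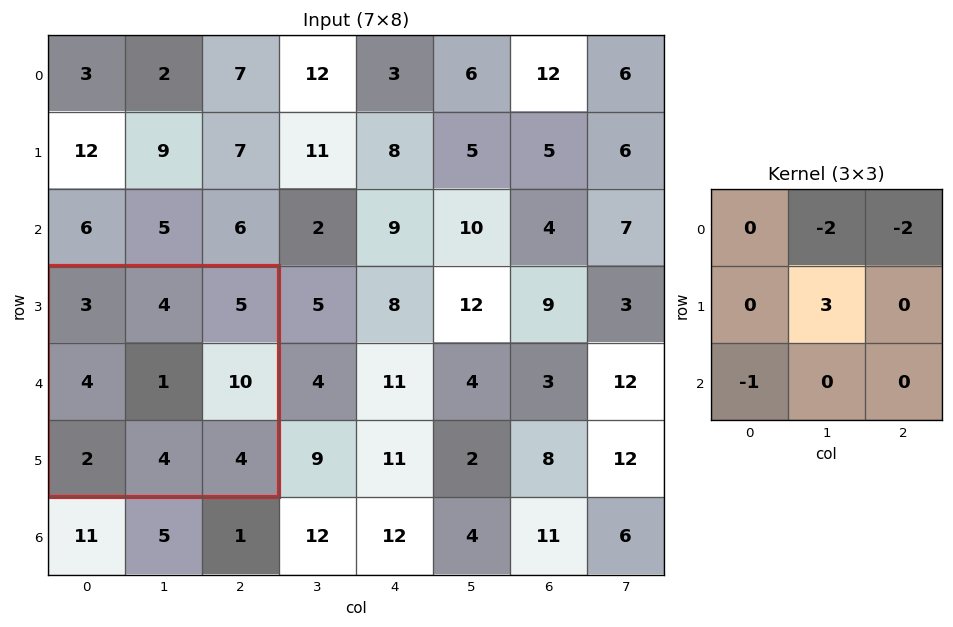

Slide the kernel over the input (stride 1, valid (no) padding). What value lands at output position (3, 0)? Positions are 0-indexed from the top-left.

-17

The receptive field on the input at this output position is [3 4 5 / 4 1 10 / 2 4 4]. Elementwise product with the kernel and sum: 4·-2 + 5·-2 + 1·3 + 2·-1.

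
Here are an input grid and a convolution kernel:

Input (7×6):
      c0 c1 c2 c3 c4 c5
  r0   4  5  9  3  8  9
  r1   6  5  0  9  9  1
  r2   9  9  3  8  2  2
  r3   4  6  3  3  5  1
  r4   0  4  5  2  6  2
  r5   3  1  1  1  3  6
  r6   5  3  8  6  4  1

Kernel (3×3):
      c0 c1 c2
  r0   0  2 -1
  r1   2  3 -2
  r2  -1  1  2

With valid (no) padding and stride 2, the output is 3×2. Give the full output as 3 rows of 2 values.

Output[0,0]: The receptive field on the input at this output position is [4 5 9 / 6 5 0 / 9 9 3]. Elementwise product with the kernel and sum: 5·2 + 9·-1 + 6·2 + 5·3 + 0·-2 + 9·-1 + 9·1 + 3·2.
Output[0,1]: The receptive field on the input at this output position is [9 3 8 / 0 9 9 / 3 8 2]. Elementwise product with the kernel and sum: 3·2 + 8·-1 + 0·2 + 9·3 + 9·-2 + 3·-1 + 8·1 + 2·2.

34 16
49 28
24 3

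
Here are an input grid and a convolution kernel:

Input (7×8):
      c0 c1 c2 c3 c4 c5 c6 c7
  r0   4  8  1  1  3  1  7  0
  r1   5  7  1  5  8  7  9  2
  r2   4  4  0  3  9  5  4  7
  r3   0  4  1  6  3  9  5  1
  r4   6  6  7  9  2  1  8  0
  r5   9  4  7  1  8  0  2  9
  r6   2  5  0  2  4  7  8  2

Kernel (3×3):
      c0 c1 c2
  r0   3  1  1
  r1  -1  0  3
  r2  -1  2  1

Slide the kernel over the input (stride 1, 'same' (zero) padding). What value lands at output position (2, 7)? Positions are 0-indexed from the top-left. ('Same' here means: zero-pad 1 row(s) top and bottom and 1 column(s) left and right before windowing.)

22

The receptive field on the zero-padded input at this output position is [9 2 0 / 4 7 0 / 5 1 0]. Elementwise product with the kernel and sum: 9·3 + 2·1 + 0·1 + 4·-1 + 0·3 + 5·-1 + 1·2 + 0·1.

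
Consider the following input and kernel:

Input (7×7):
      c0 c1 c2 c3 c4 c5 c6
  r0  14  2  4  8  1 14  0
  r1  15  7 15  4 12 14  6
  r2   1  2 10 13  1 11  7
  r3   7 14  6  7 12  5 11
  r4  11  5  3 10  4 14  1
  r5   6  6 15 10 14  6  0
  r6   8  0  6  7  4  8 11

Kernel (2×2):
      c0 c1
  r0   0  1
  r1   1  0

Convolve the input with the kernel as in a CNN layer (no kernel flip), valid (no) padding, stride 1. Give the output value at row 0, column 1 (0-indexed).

The receptive field on the input at this output position is [2 4 / 7 15]. Elementwise product with the kernel and sum: 4·1 + 7·1.

11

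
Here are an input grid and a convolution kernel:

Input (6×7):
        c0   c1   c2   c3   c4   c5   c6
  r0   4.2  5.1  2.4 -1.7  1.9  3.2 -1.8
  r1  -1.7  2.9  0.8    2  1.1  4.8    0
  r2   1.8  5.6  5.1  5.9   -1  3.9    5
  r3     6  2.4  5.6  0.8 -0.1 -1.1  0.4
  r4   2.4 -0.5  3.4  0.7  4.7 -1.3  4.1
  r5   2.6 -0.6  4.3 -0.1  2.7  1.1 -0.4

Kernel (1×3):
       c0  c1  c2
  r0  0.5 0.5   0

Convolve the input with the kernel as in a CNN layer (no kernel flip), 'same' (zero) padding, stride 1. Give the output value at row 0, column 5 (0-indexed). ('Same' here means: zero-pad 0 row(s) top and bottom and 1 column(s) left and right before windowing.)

The receptive field on the zero-padded input at this output position is [1.9 3.2 -1.8]. Elementwise product with the kernel and sum: 1.9·0.5 + 3.2·0.5.

2.55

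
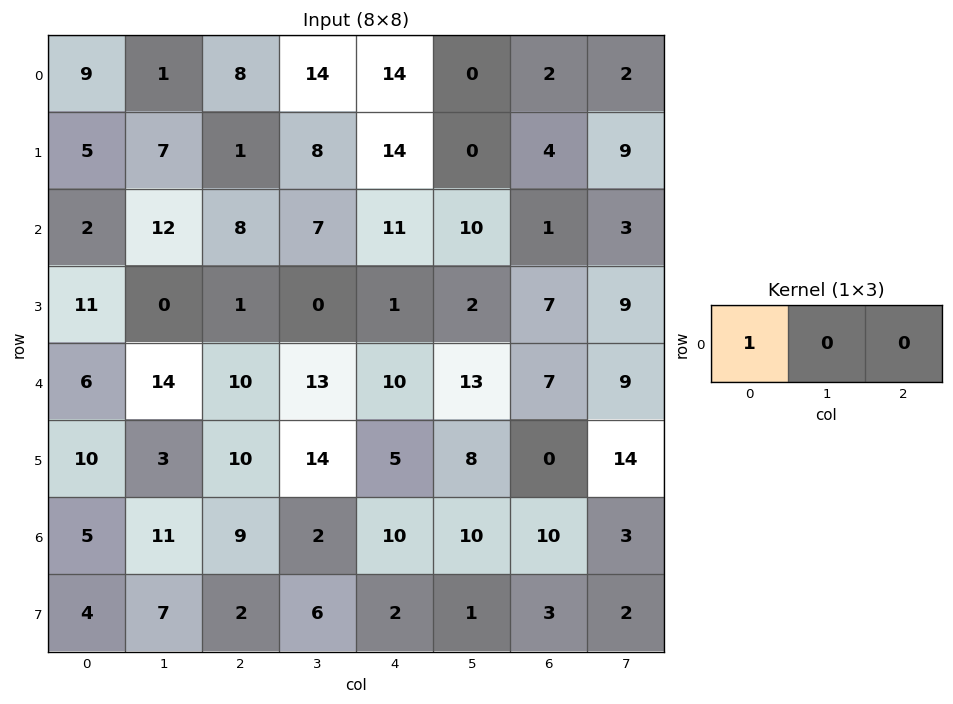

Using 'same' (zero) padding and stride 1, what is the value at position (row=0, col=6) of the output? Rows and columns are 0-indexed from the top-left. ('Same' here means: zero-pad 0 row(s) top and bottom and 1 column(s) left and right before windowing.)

The receptive field on the zero-padded input at this output position is [0 2 2]. Elementwise product with the kernel and sum: 0·1.

0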